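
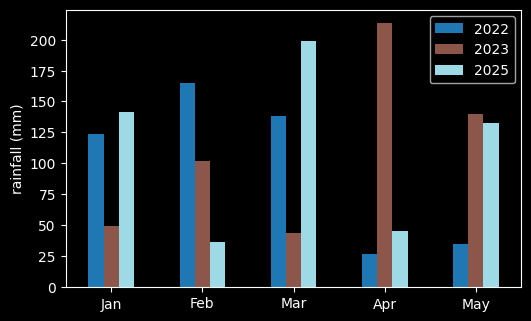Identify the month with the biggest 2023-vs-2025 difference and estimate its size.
Apr: 2023 ≈ 220, 2025 ≈ 40 → gap ≈ 180. Next-largest (Mar) is only ≈ 160.

Apr, ≈ 180 mm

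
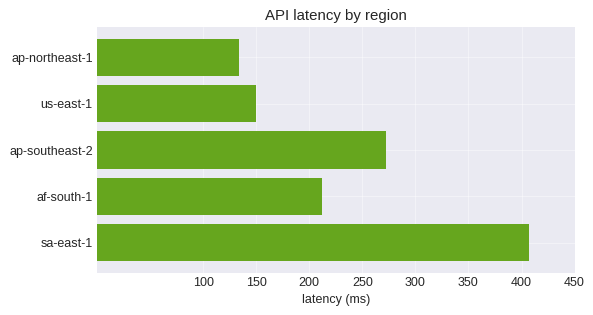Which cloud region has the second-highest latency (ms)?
ap-southeast-2

Top 3: sa-east-1 ≈ 400, ap-southeast-2 ≈ 250, af-south-1 ≈ 200.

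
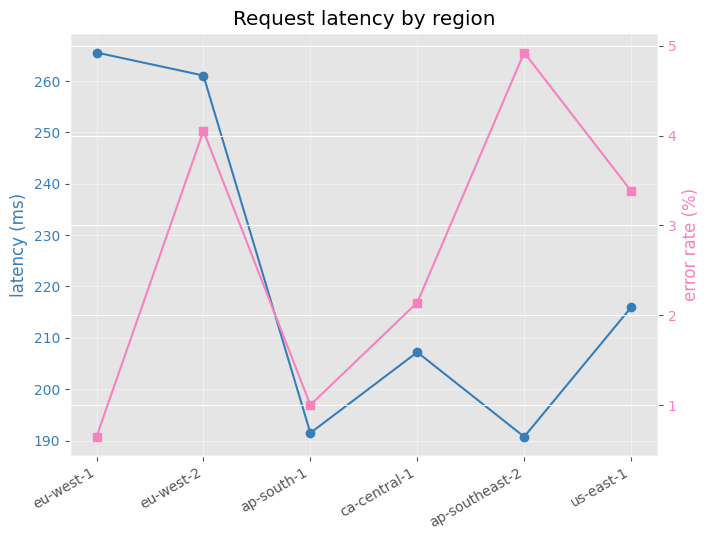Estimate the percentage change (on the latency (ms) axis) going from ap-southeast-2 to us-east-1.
≈ +15.8%

ap-southeast-2 ≈ 190, us-east-1 ≈ 220; (220 − 190) / 190 ≈ +15.8%.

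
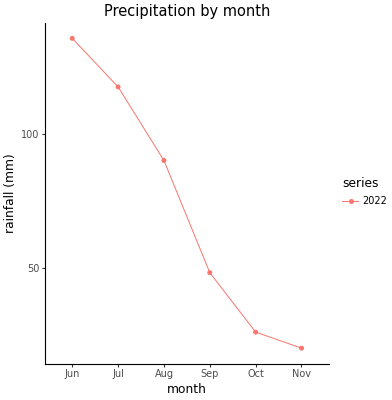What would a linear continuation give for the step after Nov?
Last three: 50, 30, 20 → slope ≈ -15/step → next ≈ 5.

≈ 5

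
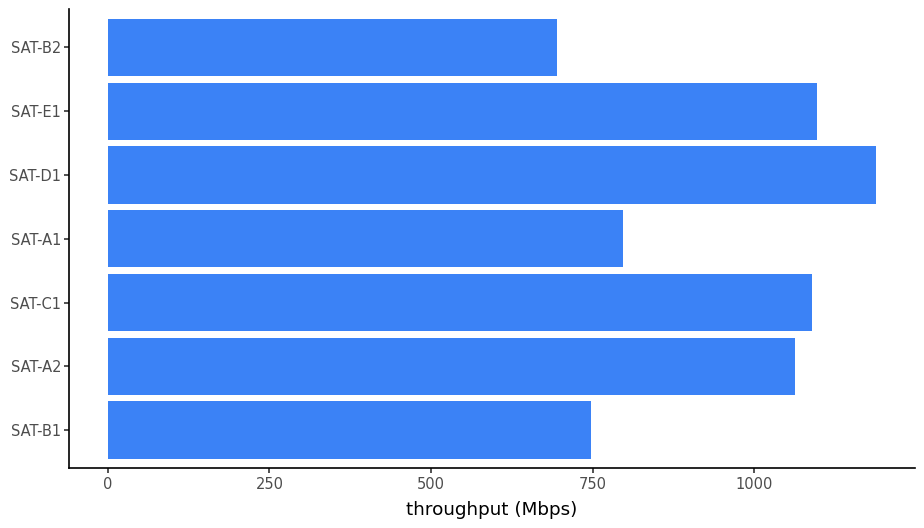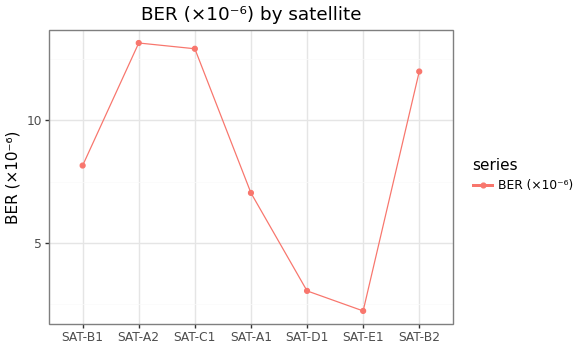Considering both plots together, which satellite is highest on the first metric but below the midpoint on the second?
Chart 2 median BER (×10⁻⁶) ≈ 8; below-median satellites: SAT-A1, SAT-D1, SAT-E1. Among those, SAT-D1 has the highest throughput (Mbps) (≈ 1200).

SAT-D1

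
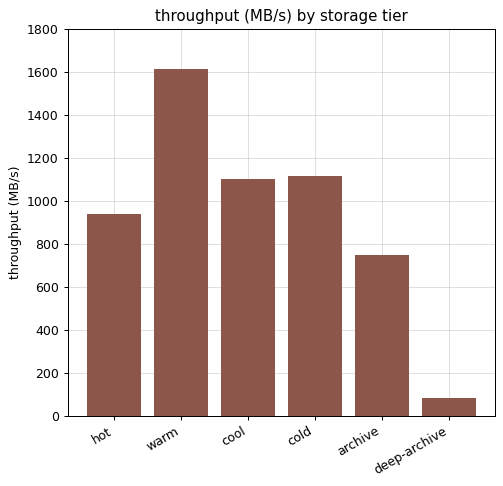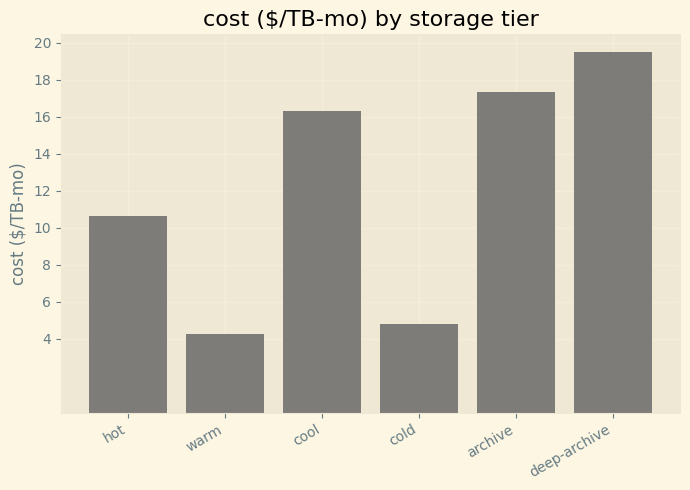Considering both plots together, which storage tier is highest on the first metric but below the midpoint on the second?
warm

Chart 2 median cost ($/TB-mo) ≈ 14; below-median storage tiers: hot, warm, cold. Among those, warm has the highest throughput (MB/s) (≈ 1600).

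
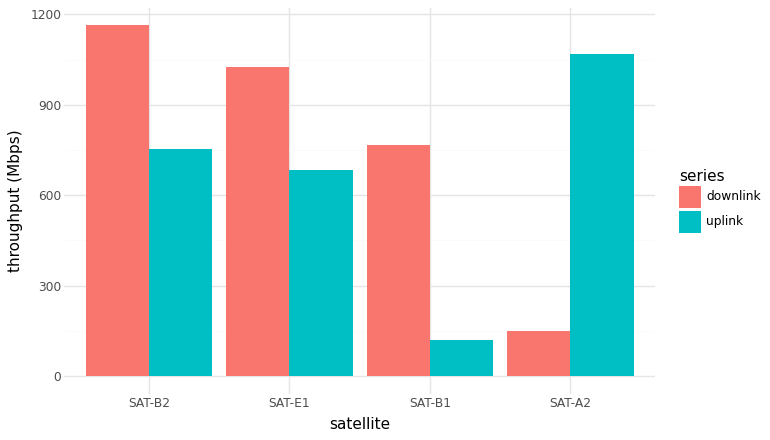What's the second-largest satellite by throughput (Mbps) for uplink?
SAT-B2

Top 3 for uplink: SAT-A2 ≈ 1100, SAT-B2 ≈ 800, SAT-E1 ≈ 700.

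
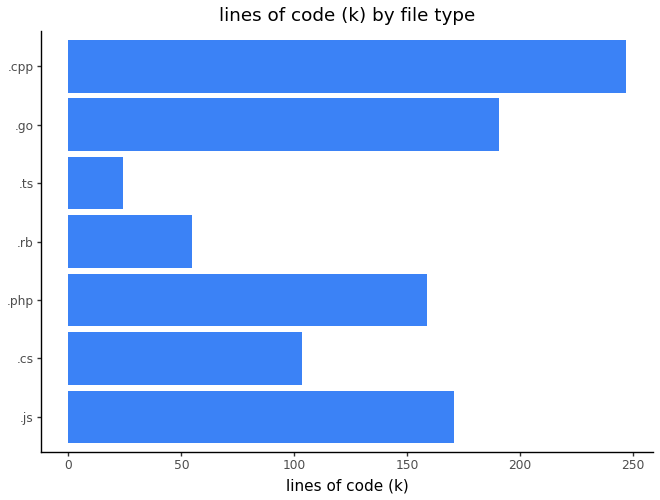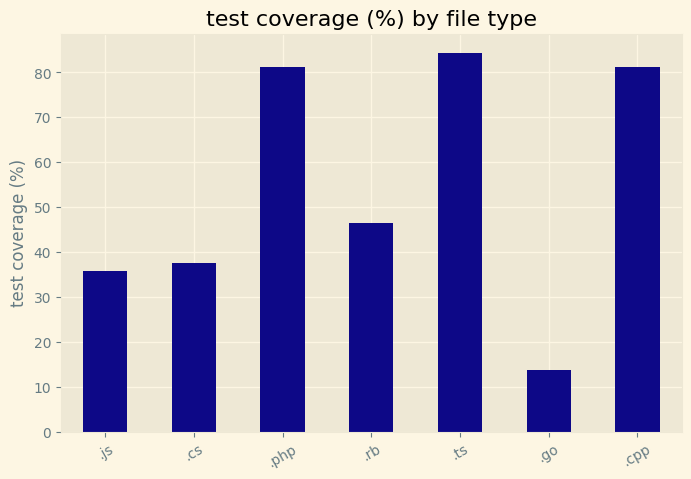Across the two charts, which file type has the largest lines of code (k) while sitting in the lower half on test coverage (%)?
Chart 2 median test coverage (%) ≈ 50; below-median file types: .js, .cs, .go. Among those, .go has the highest lines of code (k) (≈ 200).

.go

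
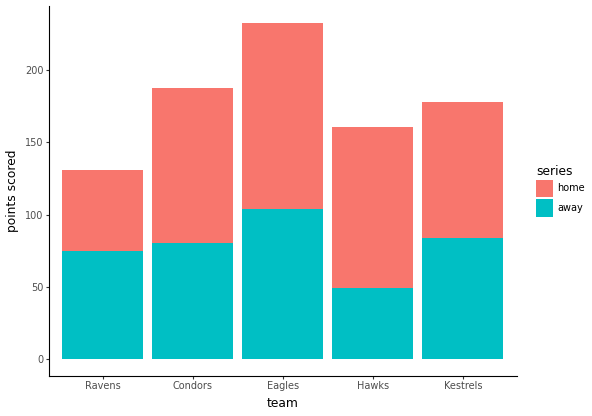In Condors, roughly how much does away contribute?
≈ 80

away top ≈ 80, bottom ≈ 0; segment ≈ 80.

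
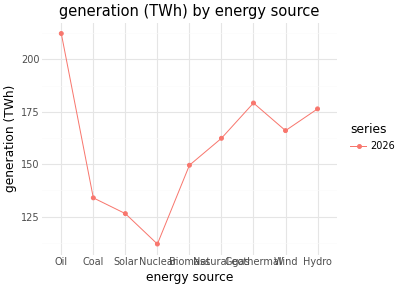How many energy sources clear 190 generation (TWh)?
Above 190: Oil.

1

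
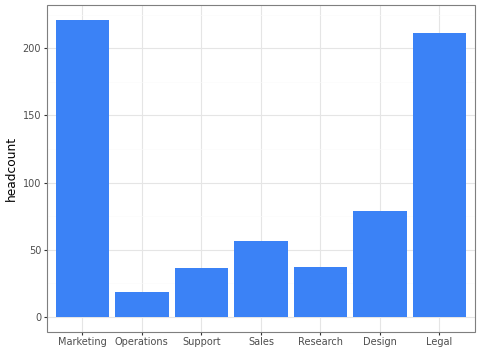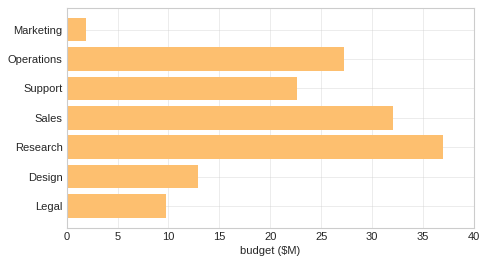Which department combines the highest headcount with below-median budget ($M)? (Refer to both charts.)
Marketing

Chart 2 median budget ($M) ≈ 25; below-median departments: Marketing, Design, Legal. Among those, Marketing has the highest headcount (≈ 225).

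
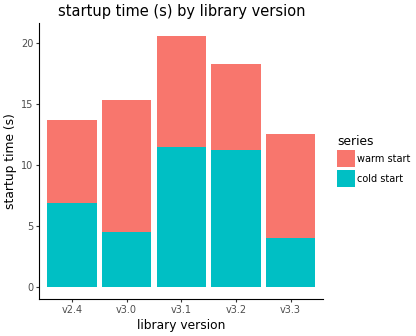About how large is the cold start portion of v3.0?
≈ 4

cold start top ≈ 4, bottom ≈ 0; segment ≈ 4.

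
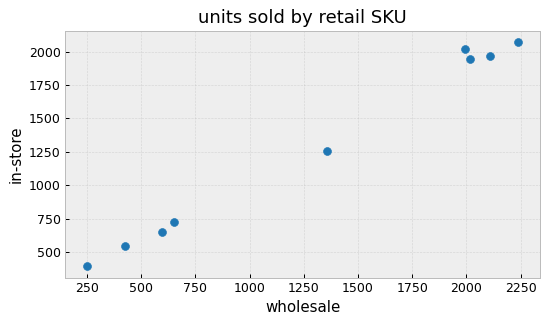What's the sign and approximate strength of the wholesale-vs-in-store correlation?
positive, strong

Points are positively correlated; strong (|r| ≈ 1.0).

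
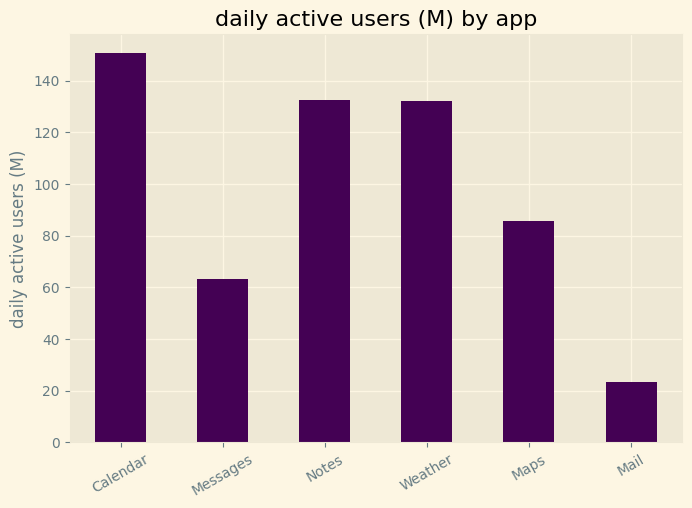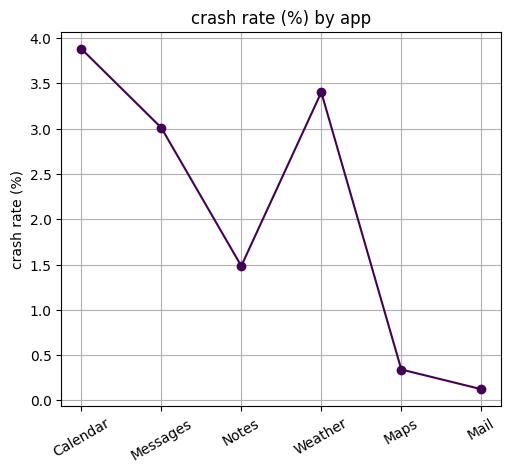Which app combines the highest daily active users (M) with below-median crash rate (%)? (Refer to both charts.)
Notes

Chart 2 median crash rate (%) ≈ 2; below-median apps: Notes, Maps, Mail. Among those, Notes has the highest daily active users (M) (≈ 140).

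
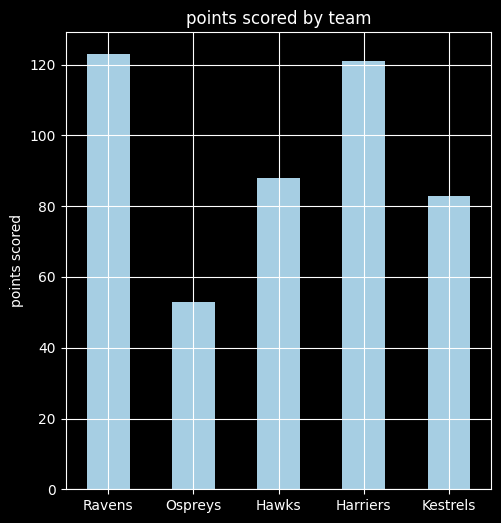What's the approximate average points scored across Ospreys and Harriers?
≈ 90

(60 + 120) / 2 ≈ 90.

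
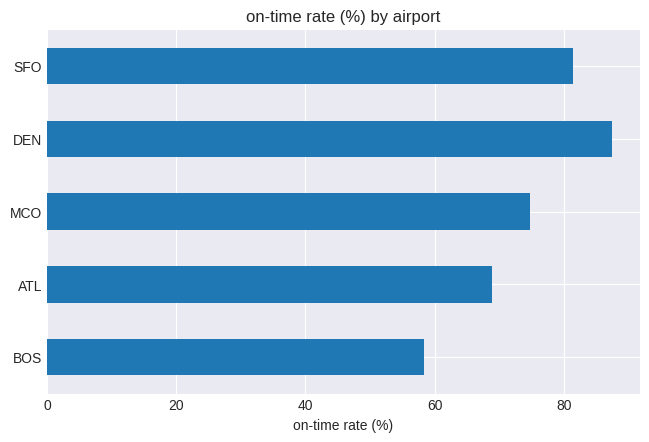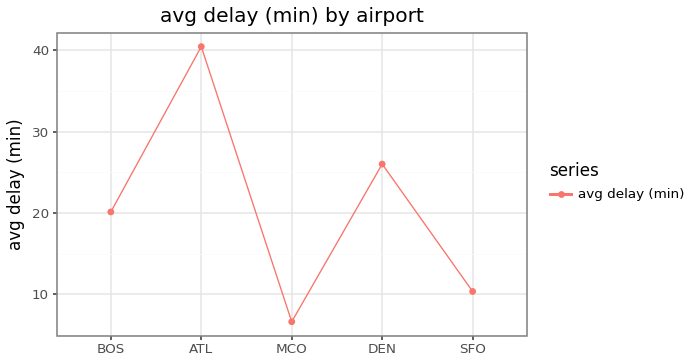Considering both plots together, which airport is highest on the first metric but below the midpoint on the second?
Chart 2 median avg delay (min) ≈ 20; below-median airports: MCO, SFO. Among those, SFO has the highest on-time rate (%) (≈ 80).

SFO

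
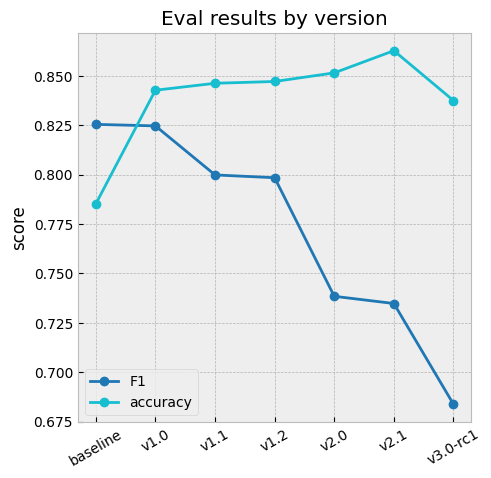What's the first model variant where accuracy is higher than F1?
baseline: accuracy ≈ 0.78 vs F1 ≈ 0.82 (not yet); v1.0: accuracy ≈ 0.84 vs F1 ≈ 0.82 (first crossover).

v1.0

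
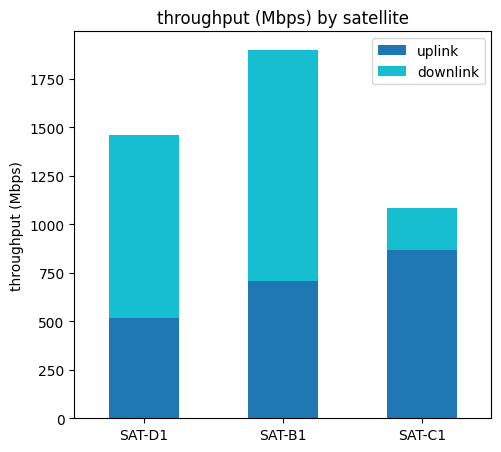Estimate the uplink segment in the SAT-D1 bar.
uplink top ≈ 600, bottom ≈ 0; segment ≈ 600.

≈ 600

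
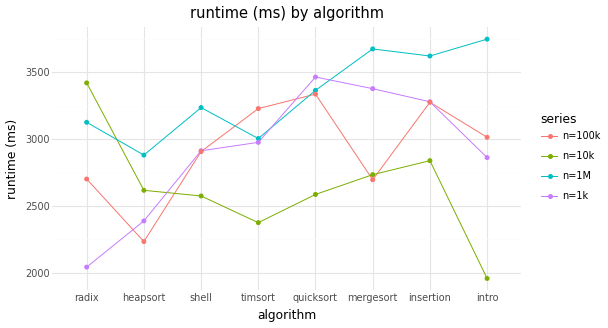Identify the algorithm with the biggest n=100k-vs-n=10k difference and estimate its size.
intro, ≈ 1000 ms

intro: n=100k ≈ 3000, n=10k ≈ 2000 → gap ≈ 1000. Next-largest (timsort) is only ≈ 800.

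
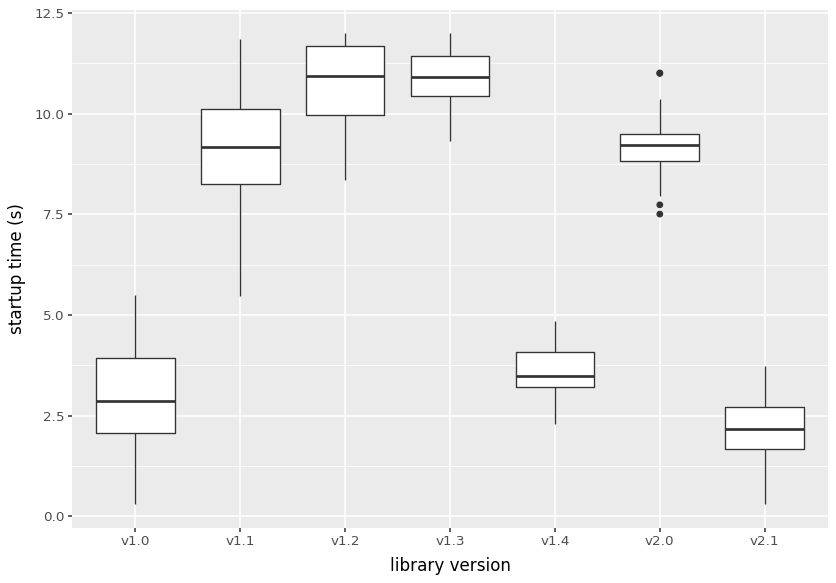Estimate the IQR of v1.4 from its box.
≈ 1

Q3 ≈ 4, Q1 ≈ 3; IQR ≈ 1.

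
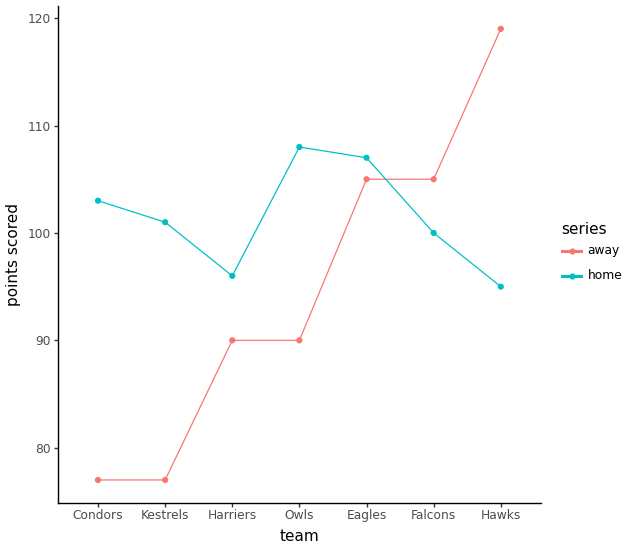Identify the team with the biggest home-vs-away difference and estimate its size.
Condors, ≈ 30

Condors: home ≈ 105, away ≈ 75 → gap ≈ 30. Next-largest (Hawks) is only ≈ 25.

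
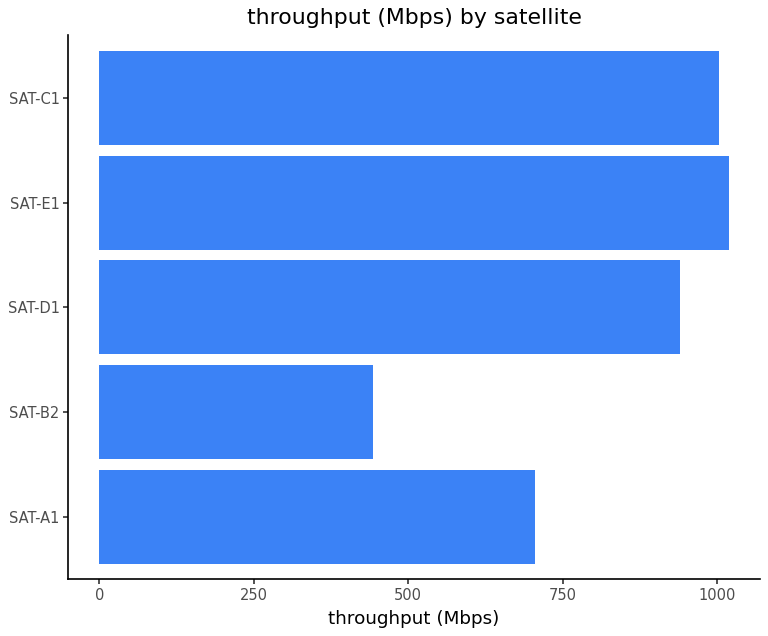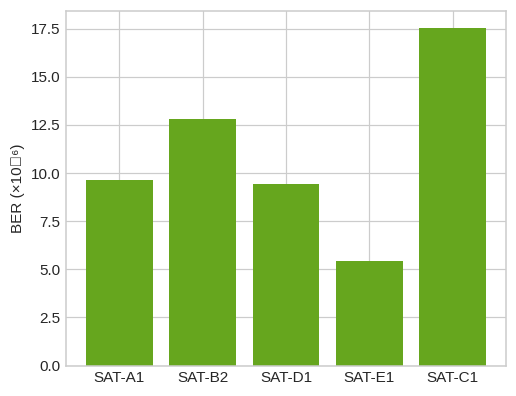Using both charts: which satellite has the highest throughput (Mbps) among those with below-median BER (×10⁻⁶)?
Chart 2 median BER (×10⁻⁶) ≈ 10; below-median satellites: SAT-D1, SAT-E1. Among those, SAT-E1 has the highest throughput (Mbps) (≈ 1000).

SAT-E1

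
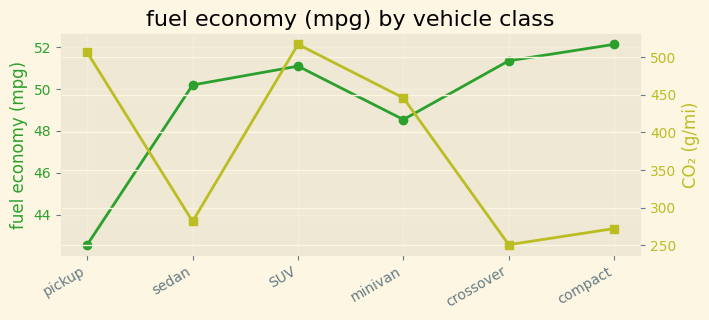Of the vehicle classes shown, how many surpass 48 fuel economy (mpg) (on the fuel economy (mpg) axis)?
5

Above 48: sedan, SUV, minivan, crossover, compact.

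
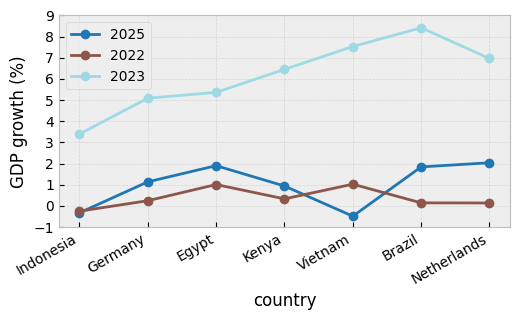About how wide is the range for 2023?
Max Brazil ≈ 8, min Indonesia ≈ 3; range ≈ 5.

≈ 5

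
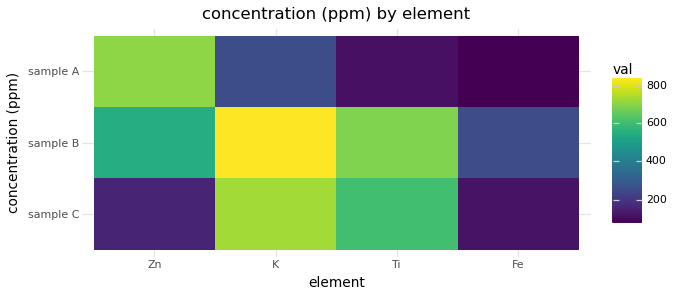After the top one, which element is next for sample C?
Top 3 for sample C: K ≈ 700, Ti ≈ 600, Zn ≈ 200.

Ti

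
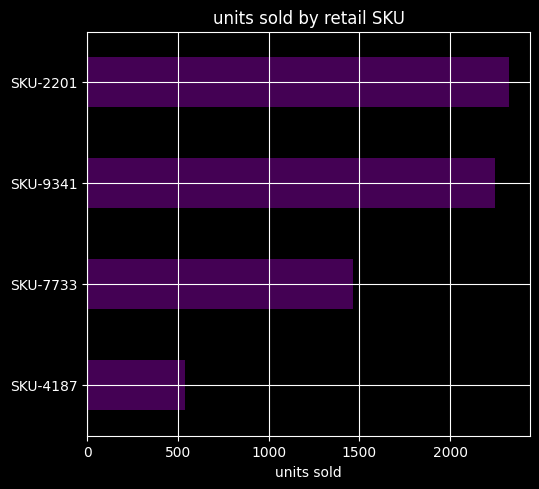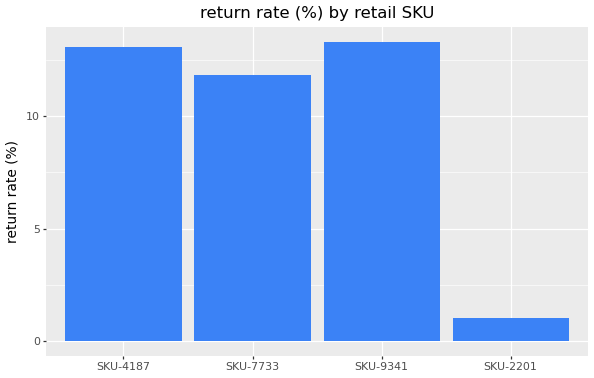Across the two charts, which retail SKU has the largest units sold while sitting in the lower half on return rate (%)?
SKU-2201

Chart 2 median return rate (%) ≈ 12; below-median retail SKUs: SKU-7733, SKU-2201. Among those, SKU-2201 has the highest units sold (≈ 2500).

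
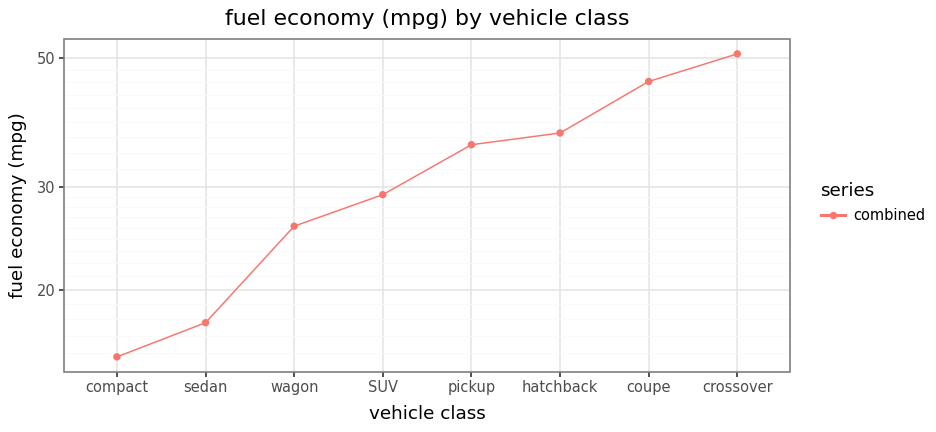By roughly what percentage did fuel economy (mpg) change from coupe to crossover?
coupe ≈ 45, crossover ≈ 50; (50 − 45) / 45 ≈ +11.1%.

≈ +11.1%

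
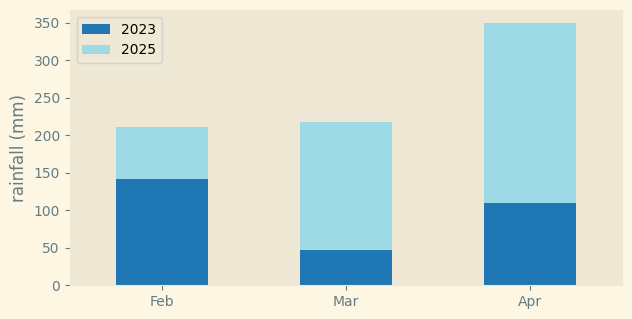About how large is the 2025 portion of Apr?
≈ 250

2025 top ≈ 350, bottom ≈ 100; segment ≈ 250.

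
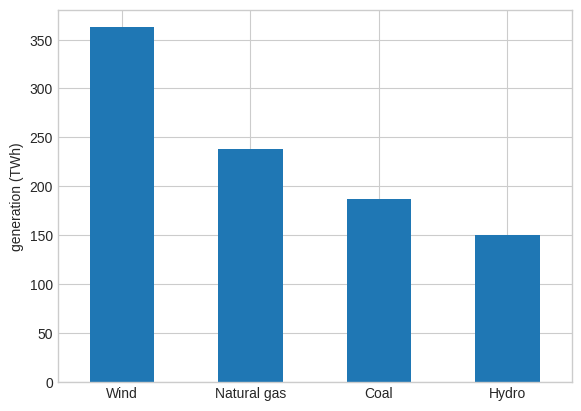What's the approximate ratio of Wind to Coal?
Wind ≈ 350, Coal ≈ 200; 350/200 ≈ 1.75.

≈ 1.75×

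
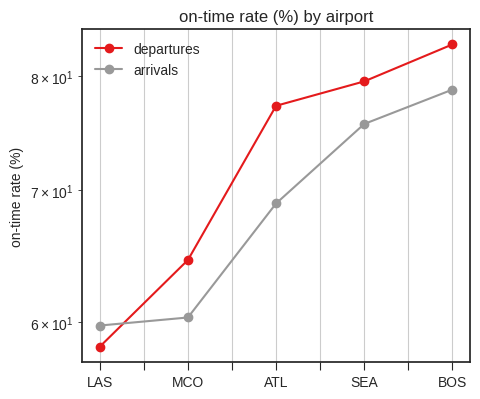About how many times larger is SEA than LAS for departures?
SEA ≈ 80, LAS ≈ 60; 80/60 ≈ 1.33.

≈ 1.33×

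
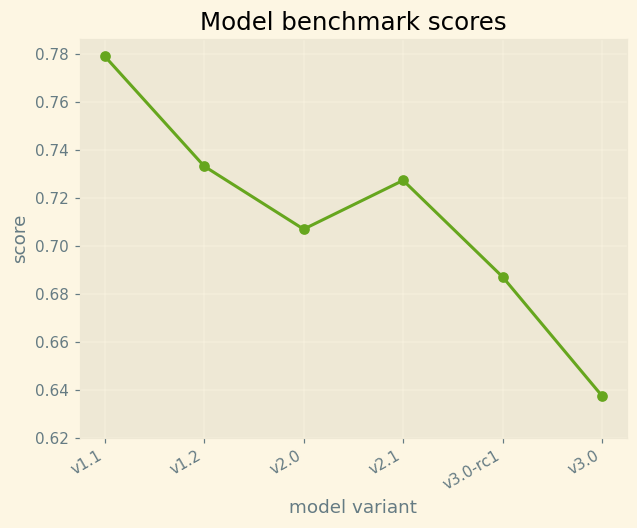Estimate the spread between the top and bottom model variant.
Max v1.1 ≈ 0.78, min v3.0 ≈ 0.64; range ≈ 0.14.

≈ 0.14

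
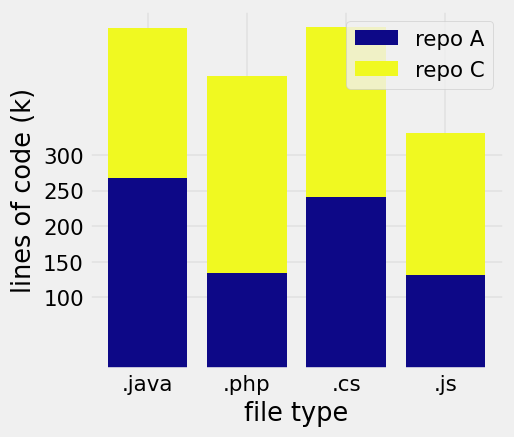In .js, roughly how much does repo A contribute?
repo A top ≈ 150, bottom ≈ 0; segment ≈ 150.

≈ 150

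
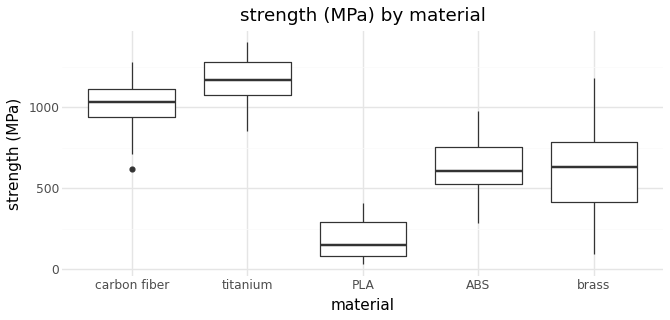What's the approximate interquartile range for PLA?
Q3 ≈ 300, Q1 ≈ 100; IQR ≈ 200.

≈ 200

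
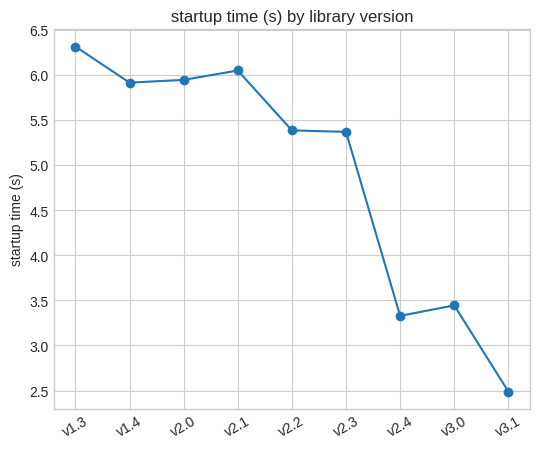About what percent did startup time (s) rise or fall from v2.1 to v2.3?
≈ -8.3%

v2.1 ≈ 6.0, v2.3 ≈ 5.5; (5.5 − 6.0) / 6.0 ≈ -8.3%.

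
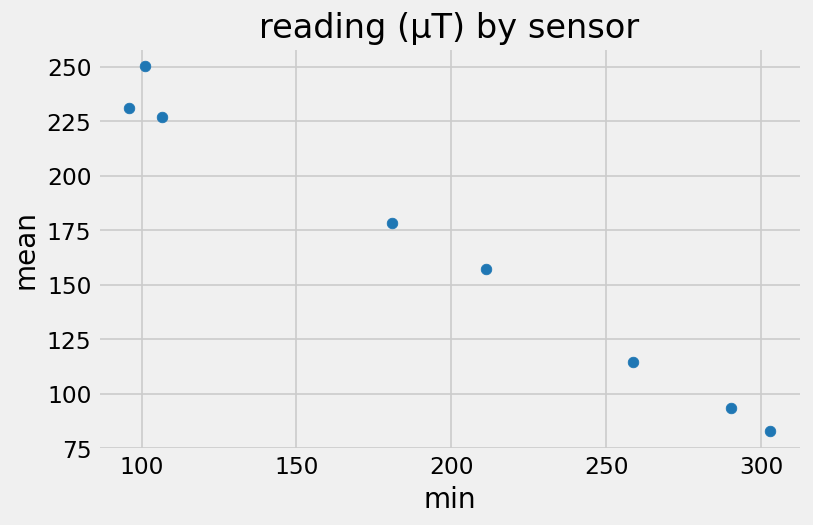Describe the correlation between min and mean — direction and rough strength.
negative, strong

Points are negatively correlated; strong (|r| ≈ 1.0).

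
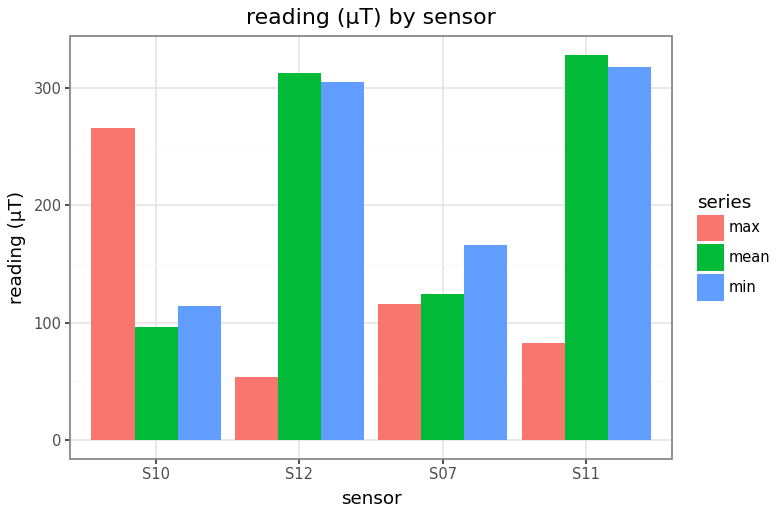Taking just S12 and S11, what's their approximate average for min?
≈ 300

(300 + 300) / 2 ≈ 300.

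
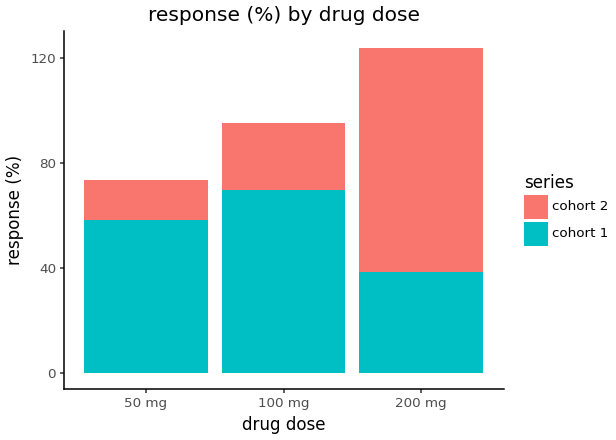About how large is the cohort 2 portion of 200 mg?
cohort 2 top ≈ 120, bottom ≈ 40; segment ≈ 80.

≈ 80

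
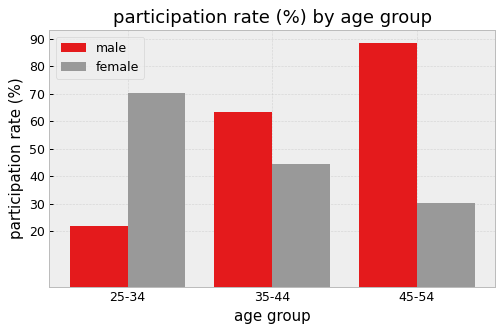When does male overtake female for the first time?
25-34: male ≈ 20 vs female ≈ 70 (not yet); 35-44: male ≈ 60 vs female ≈ 40 (first crossover).

35-44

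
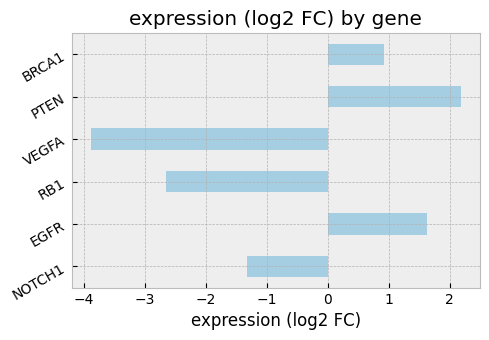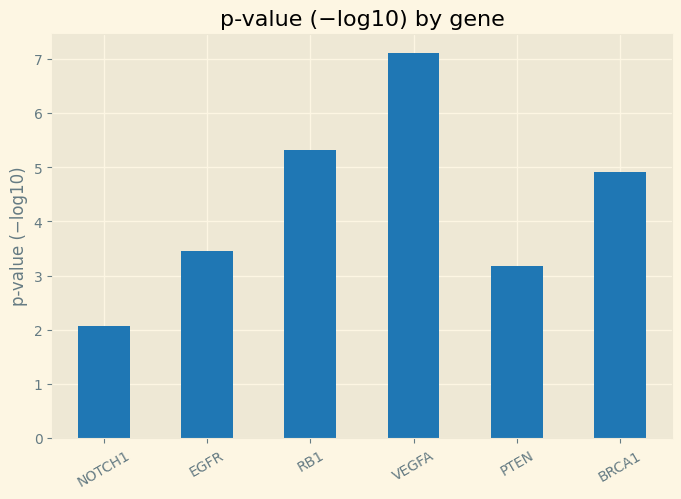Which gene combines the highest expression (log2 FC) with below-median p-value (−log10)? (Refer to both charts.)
Chart 2 median p-value (−log10) ≈ 4; below-median genes: NOTCH1, EGFR, PTEN. Among those, PTEN has the highest expression (log2 FC) (≈ 2).

PTEN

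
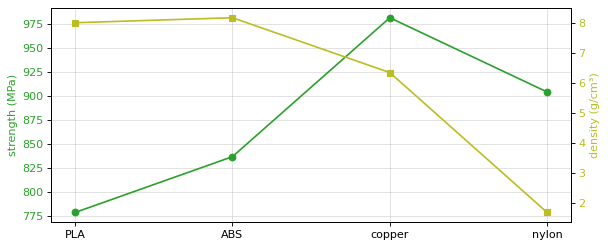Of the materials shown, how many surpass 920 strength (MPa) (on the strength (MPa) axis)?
1

Above 920: copper.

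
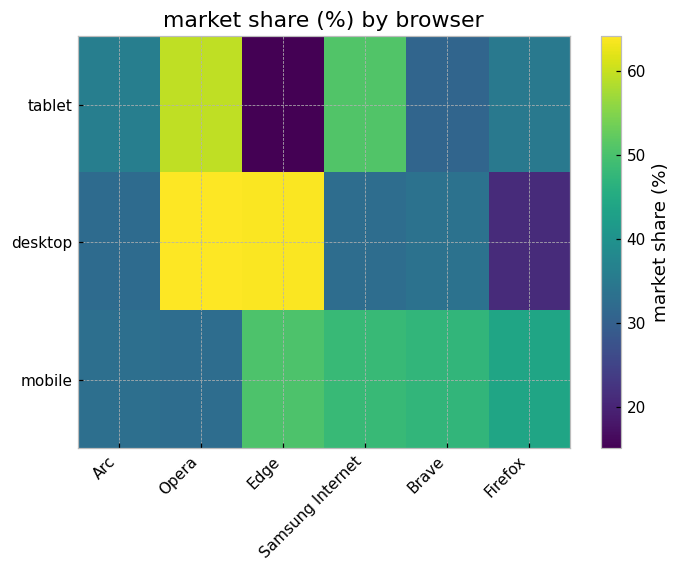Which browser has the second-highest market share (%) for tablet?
Samsung Internet

Top 3 for tablet: Opera ≈ 60, Samsung Internet ≈ 50, Arc ≈ 35.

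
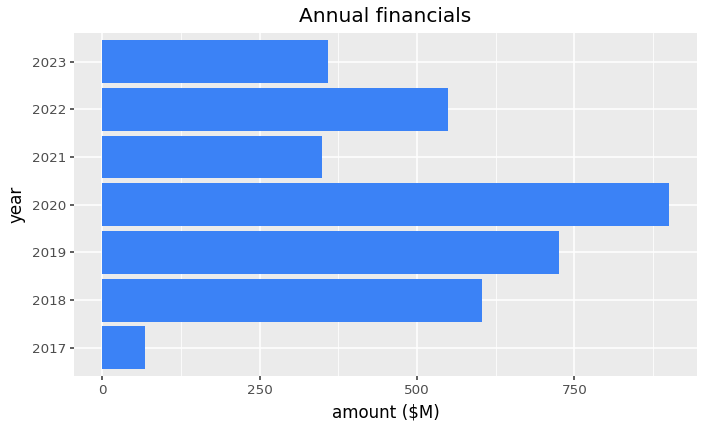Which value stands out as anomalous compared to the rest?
2017

2017 ≈ 100; the rest sit between ≈ 300 and ≈ 900.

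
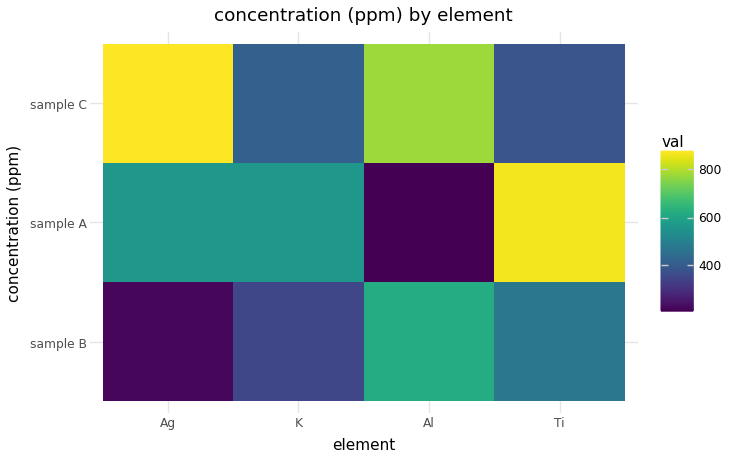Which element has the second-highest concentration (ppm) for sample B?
Top 3 for sample B: Al ≈ 600, Ti ≈ 500, K ≈ 300.

Ti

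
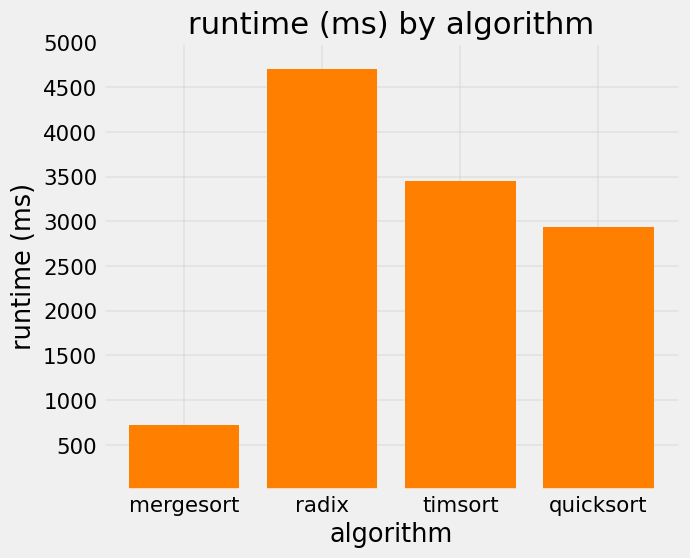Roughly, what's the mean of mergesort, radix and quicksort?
(500 + 4500 + 3000) / 3 ≈ 2667.

≈ 2667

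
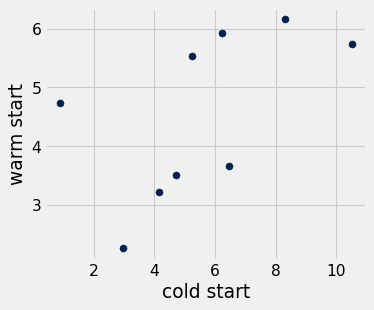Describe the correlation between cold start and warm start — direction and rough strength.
Points are positively correlated; moderate (|r| ≈ 0.6).

positive, moderate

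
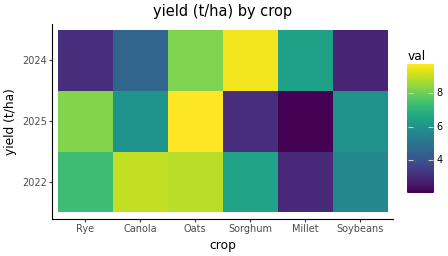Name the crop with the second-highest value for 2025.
Top 3 for 2025: Oats ≈ 10, Rye ≈ 8, Canola ≈ 6.

Rye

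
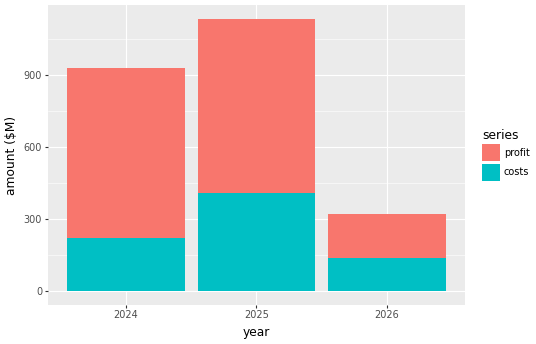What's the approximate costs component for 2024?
≈ 200

costs top ≈ 200, bottom ≈ 0; segment ≈ 200.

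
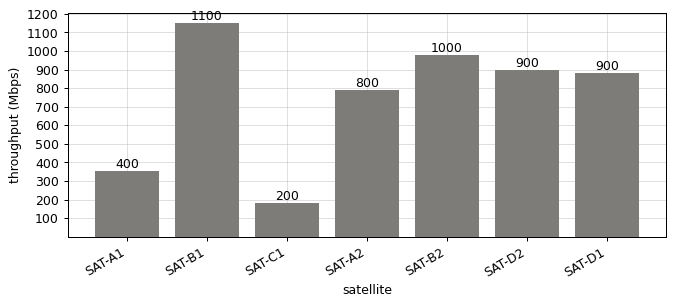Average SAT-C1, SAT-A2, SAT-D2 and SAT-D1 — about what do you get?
(200 + 800 + 900 + 900) / 4 ≈ 700.

≈ 700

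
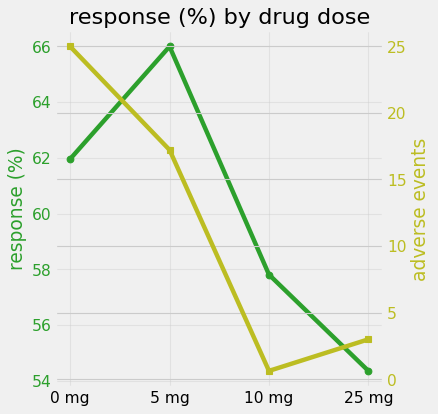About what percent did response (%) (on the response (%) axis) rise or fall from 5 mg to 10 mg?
5 mg ≈ 66, 10 mg ≈ 58; (58 − 66) / 66 ≈ -12.1%.

≈ -12.1%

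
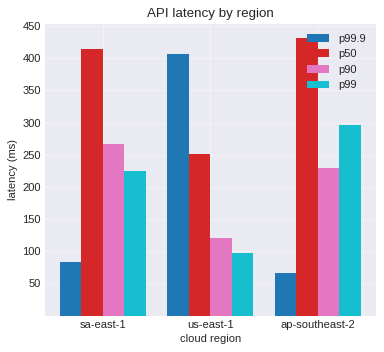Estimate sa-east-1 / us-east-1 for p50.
≈ 1.6×

sa-east-1 ≈ 400, us-east-1 ≈ 250; 400/250 ≈ 1.6.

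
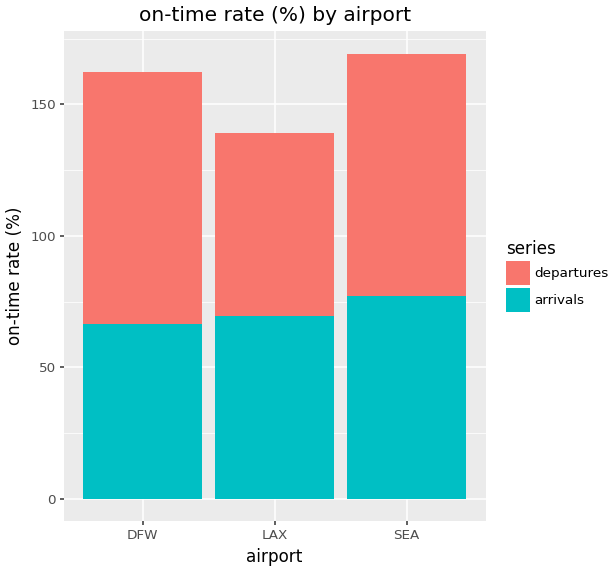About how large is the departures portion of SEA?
≈ 80

departures top ≈ 160, bottom ≈ 80; segment ≈ 80.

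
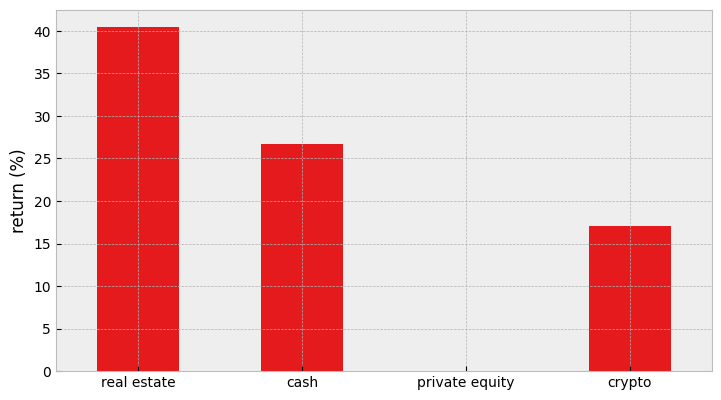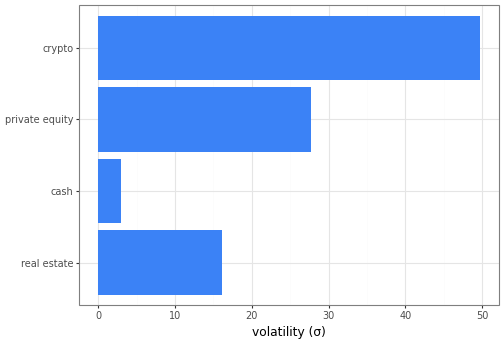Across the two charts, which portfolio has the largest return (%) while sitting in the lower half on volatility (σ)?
Chart 2 median volatility (σ) ≈ 20; below-median portfolios: real estate, cash. Among those, real estate has the highest return (%) (≈ 40).

real estate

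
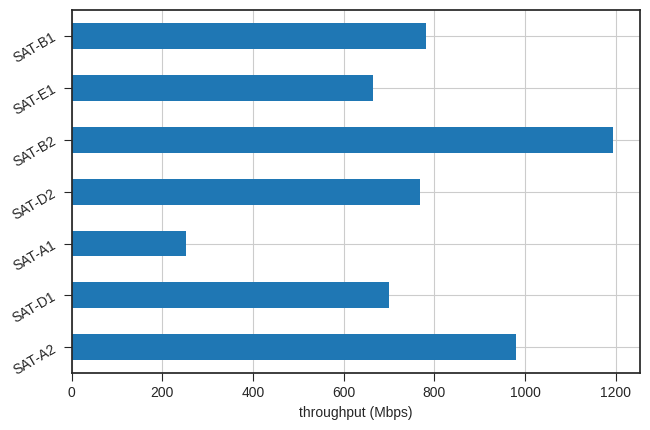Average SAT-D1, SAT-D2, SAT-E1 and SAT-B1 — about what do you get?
≈ 750

(700 + 800 + 700 + 800) / 4 ≈ 750.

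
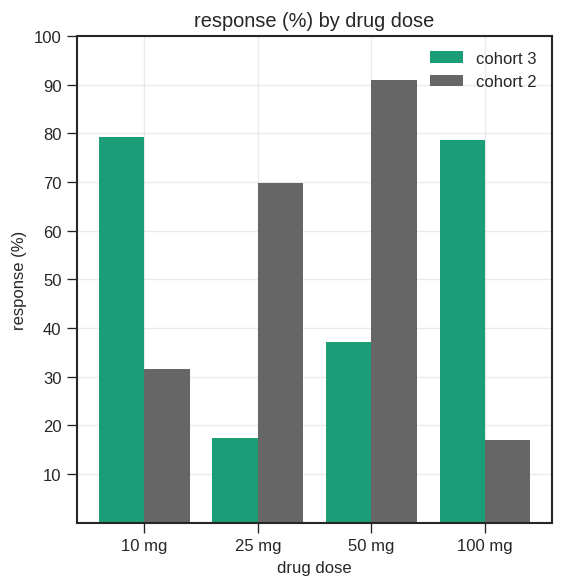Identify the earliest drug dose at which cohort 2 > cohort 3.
10 mg: cohort 2 ≈ 30 vs cohort 3 ≈ 80 (not yet); 25 mg: cohort 2 ≈ 70 vs cohort 3 ≈ 20 (first crossover).

25 mg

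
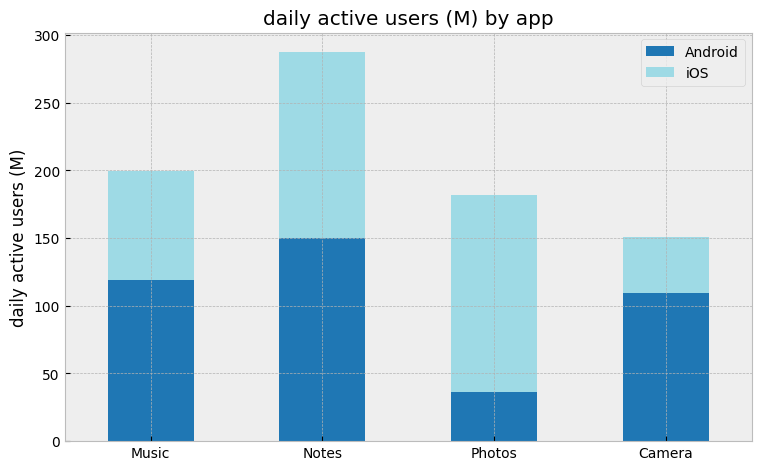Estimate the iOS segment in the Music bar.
iOS top ≈ 200, bottom ≈ 125; segment ≈ 75.

≈ 75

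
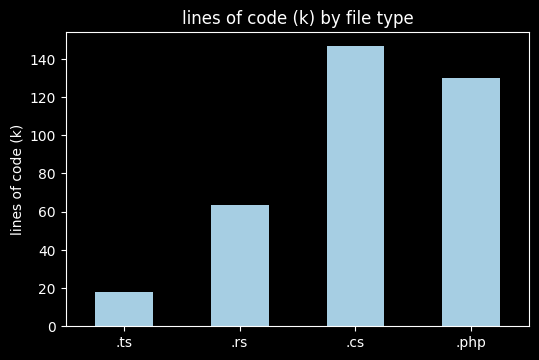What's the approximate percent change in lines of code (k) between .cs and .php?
≈ -14.3%

.cs ≈ 140, .php ≈ 120; (120 − 140) / 140 ≈ -14.3%.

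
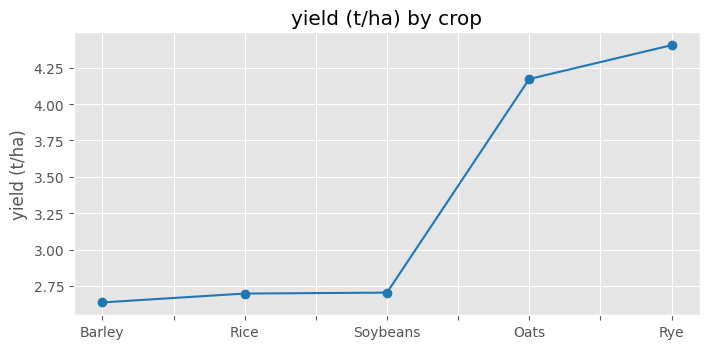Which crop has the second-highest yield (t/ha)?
Top 3: Rye ≈ 4.4, Oats ≈ 4.2, Soybeans ≈ 2.8.

Oats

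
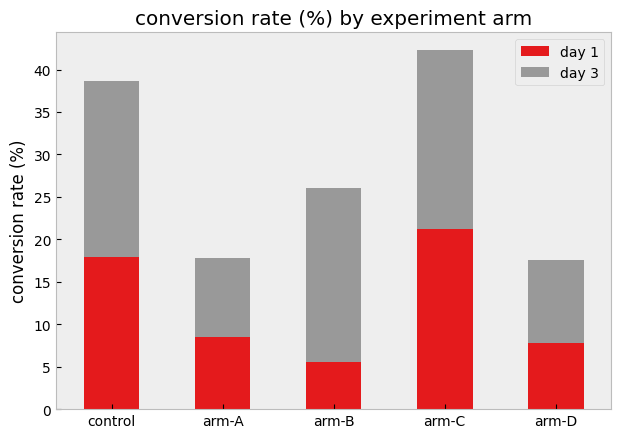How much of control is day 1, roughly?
day 1 top ≈ 20, bottom ≈ 0; segment ≈ 20.

≈ 20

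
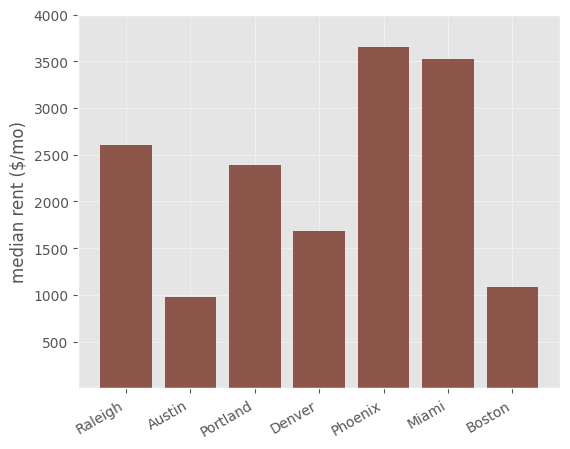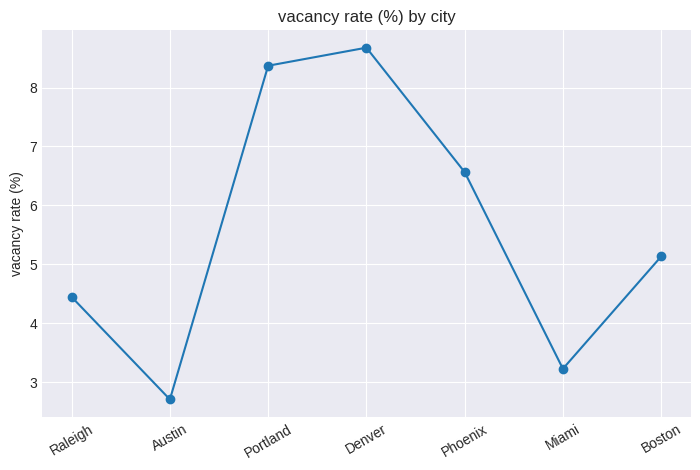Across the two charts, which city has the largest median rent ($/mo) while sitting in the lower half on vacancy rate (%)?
Miami

Chart 2 median vacancy rate (%) ≈ 5; below-median cities: Raleigh, Austin, Miami. Among those, Miami has the highest median rent ($/mo) (≈ 3500).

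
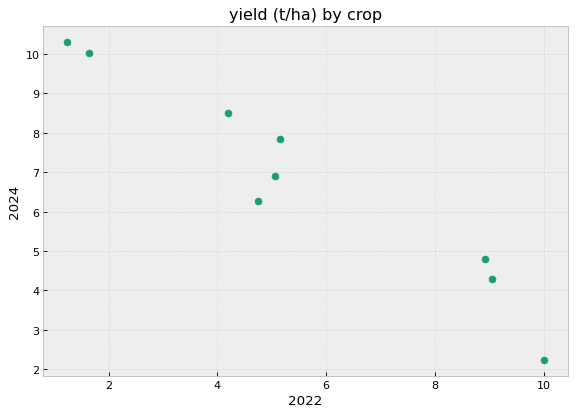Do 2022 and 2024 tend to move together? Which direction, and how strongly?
negative, strong

Points are negatively correlated; strong (|r| ≈ 1.0).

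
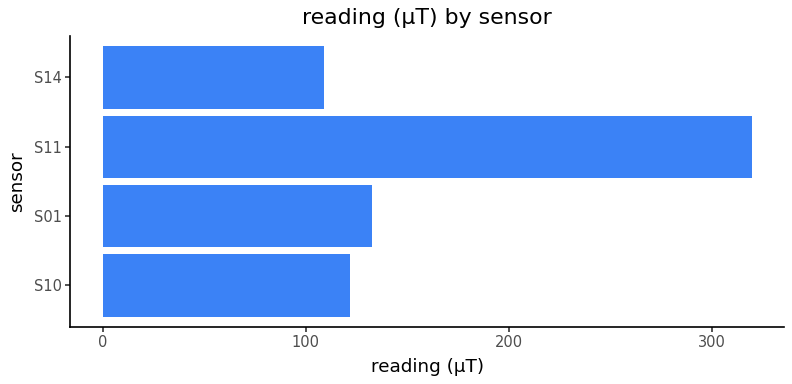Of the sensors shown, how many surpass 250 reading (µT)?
Above 250: S11.

1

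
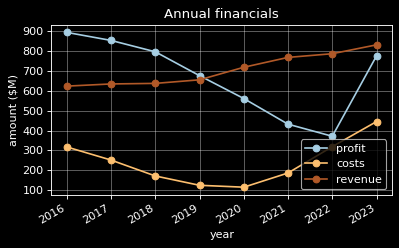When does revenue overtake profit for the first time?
2019: revenue ≈ 700 vs profit ≈ 700 (not yet); 2020: revenue ≈ 700 vs profit ≈ 600 (first crossover).

2020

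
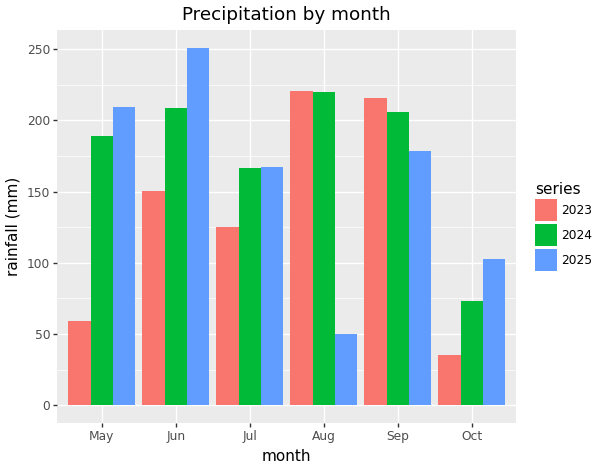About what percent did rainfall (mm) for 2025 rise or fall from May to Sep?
May ≈ 200, Sep ≈ 175; (175 − 200) / 200 ≈ -12.5%.

≈ -12.5%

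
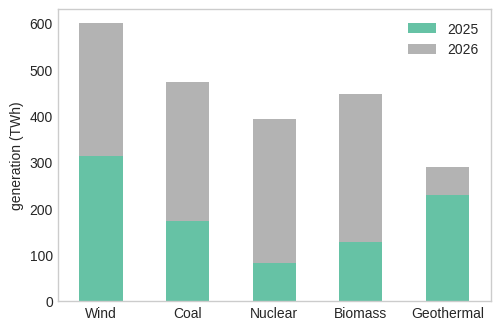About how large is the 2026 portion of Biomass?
≈ 300

2026 top ≈ 400, bottom ≈ 100; segment ≈ 300.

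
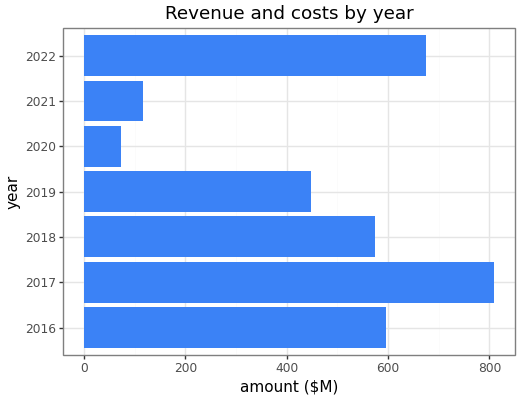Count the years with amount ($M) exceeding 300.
5

Above 300: 2016, 2017, 2018, 2019, 2022.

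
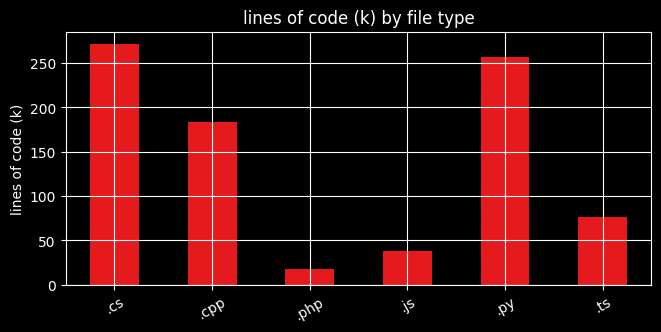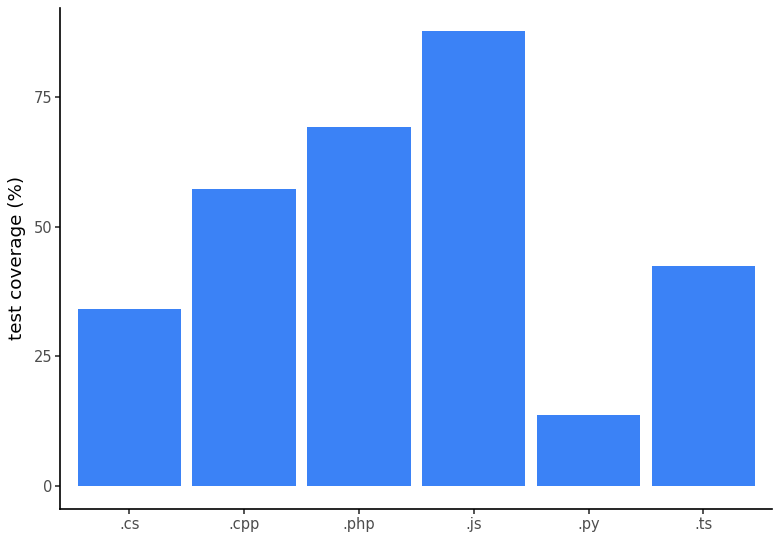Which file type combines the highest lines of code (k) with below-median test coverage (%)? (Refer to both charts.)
.cs

Chart 2 median test coverage (%) ≈ 50; below-median file types: .cs, .py, .ts. Among those, .cs has the highest lines of code (k) (≈ 275).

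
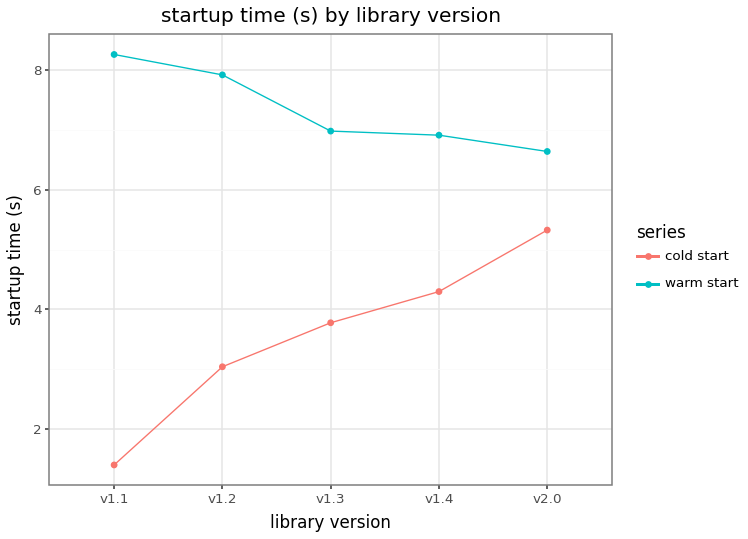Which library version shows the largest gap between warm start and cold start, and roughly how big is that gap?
v1.1: warm start ≈ 8, cold start ≈ 1 → gap ≈ 7. Next-largest (v1.2) is only ≈ 5.

v1.1, ≈ 7 s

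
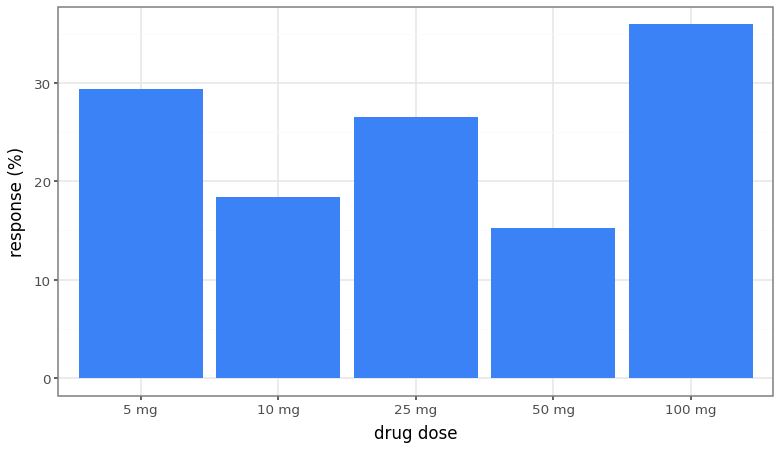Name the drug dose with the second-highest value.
5 mg

Top 3: 100 mg ≈ 35, 5 mg ≈ 30, 25 mg ≈ 25.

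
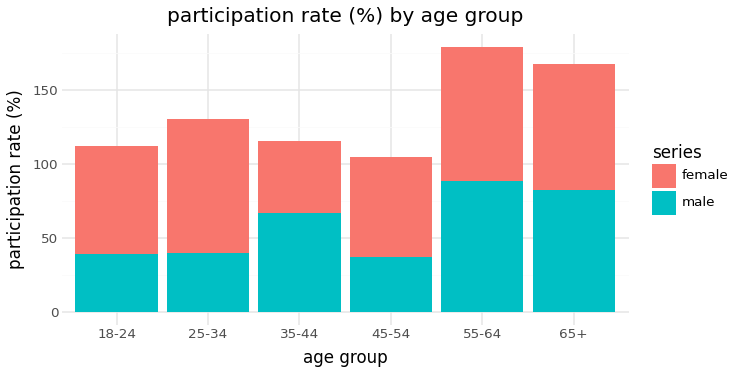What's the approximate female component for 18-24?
≈ 80

female top ≈ 120, bottom ≈ 40; segment ≈ 80.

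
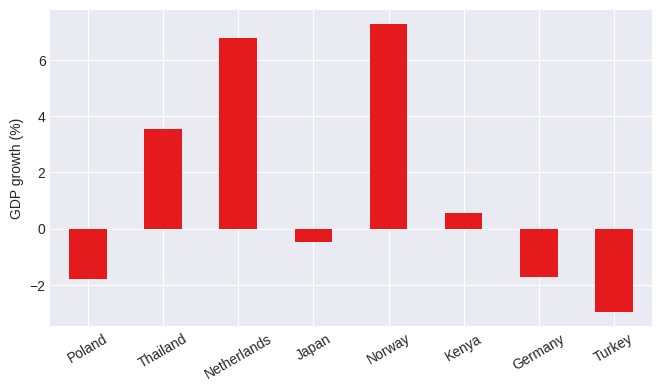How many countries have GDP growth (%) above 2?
3

Above 2: Thailand, Netherlands, Norway.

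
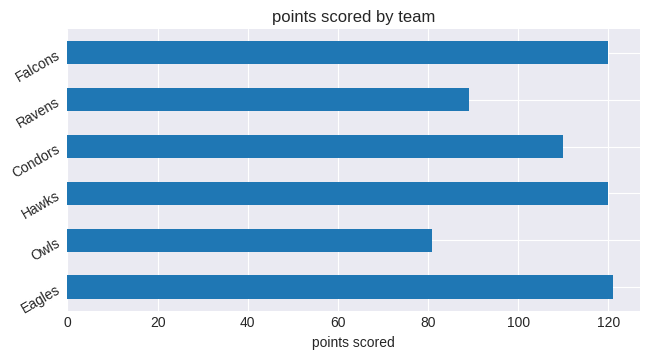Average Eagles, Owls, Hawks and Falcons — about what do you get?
≈ 110

(120 + 80 + 120 + 120) / 4 ≈ 110.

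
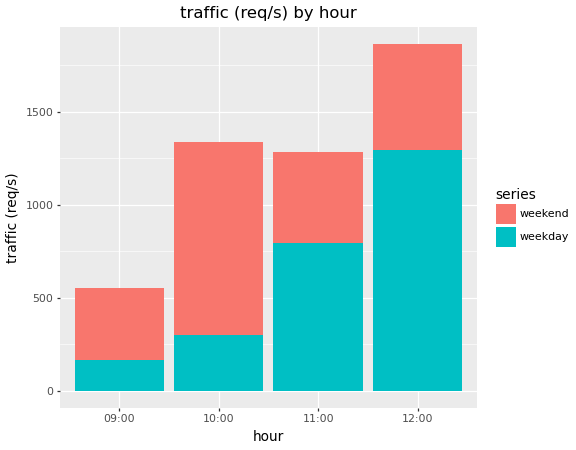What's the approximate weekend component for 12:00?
weekend top ≈ 1800, bottom ≈ 1200; segment ≈ 600.

≈ 600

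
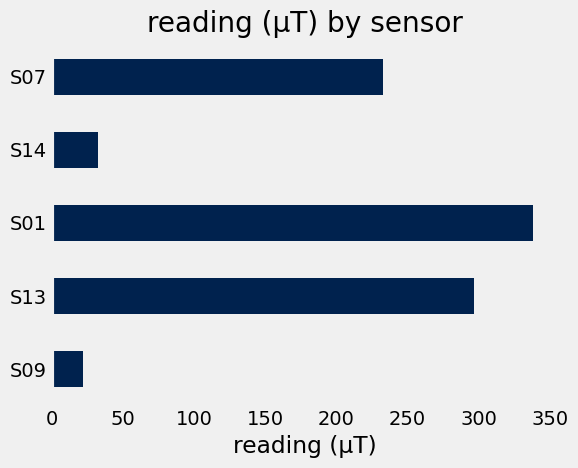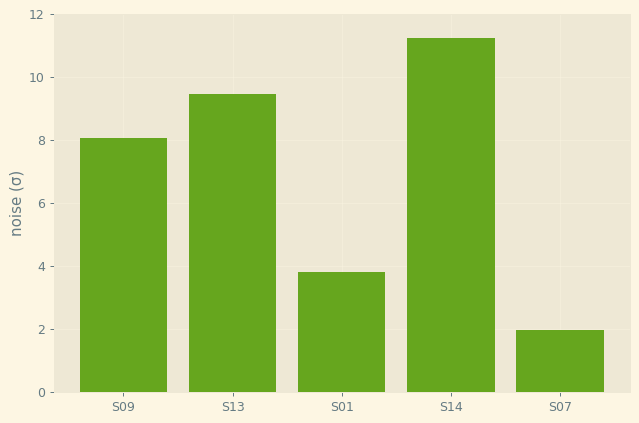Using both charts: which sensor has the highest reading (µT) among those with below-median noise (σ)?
Chart 2 median noise (σ) ≈ 8; below-median sensors: S01, S07. Among those, S01 has the highest reading (µT) (≈ 350).

S01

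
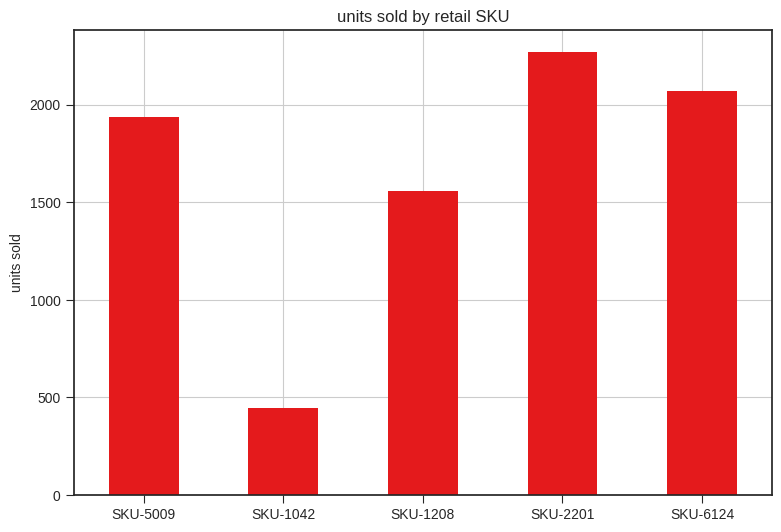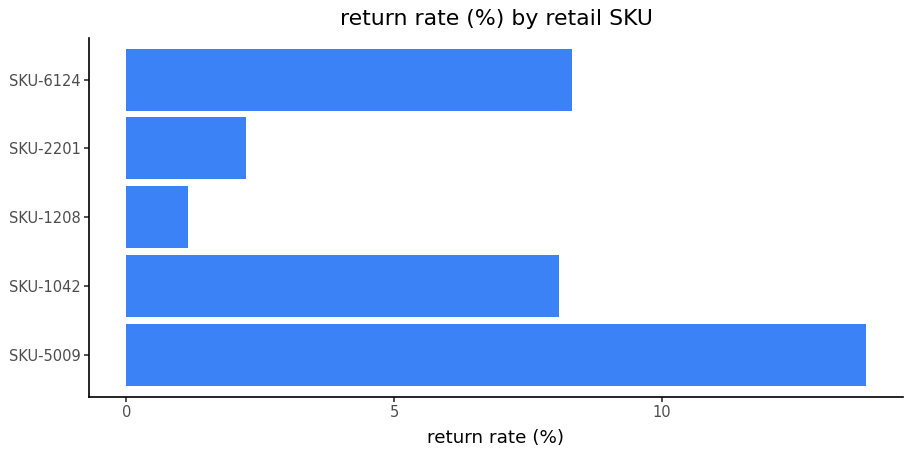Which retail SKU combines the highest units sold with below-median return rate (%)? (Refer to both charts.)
SKU-2201

Chart 2 median return rate (%) ≈ 8; below-median retail SKUs: SKU-1208, SKU-2201. Among those, SKU-2201 has the highest units sold (≈ 2500).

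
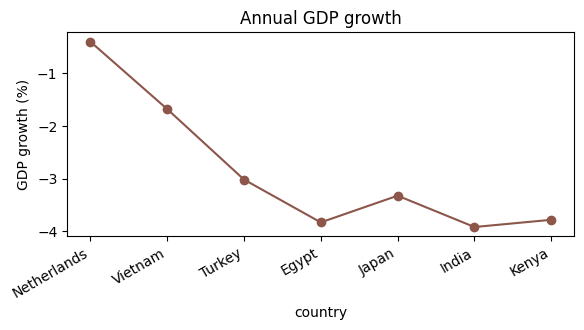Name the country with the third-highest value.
Top 4: Netherlands ≈ -0.5, Vietnam ≈ -1.5, Turkey ≈ -3.0, Japan ≈ -3.5.

Turkey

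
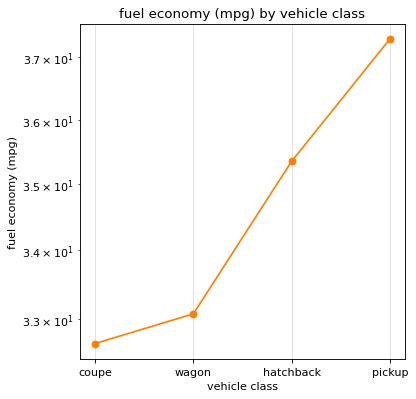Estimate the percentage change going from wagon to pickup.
wagon ≈ 33.0, pickup ≈ 37.5; (37.5 − 33.0) / 33.0 ≈ +13.6%.

≈ +13.6%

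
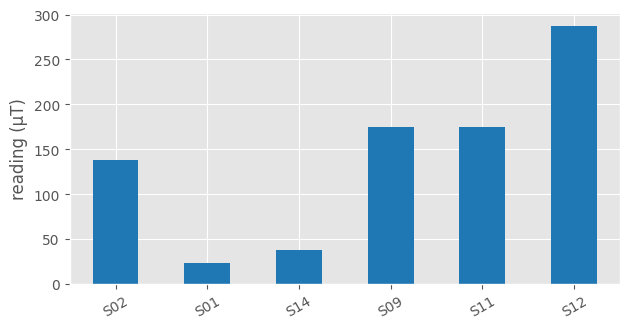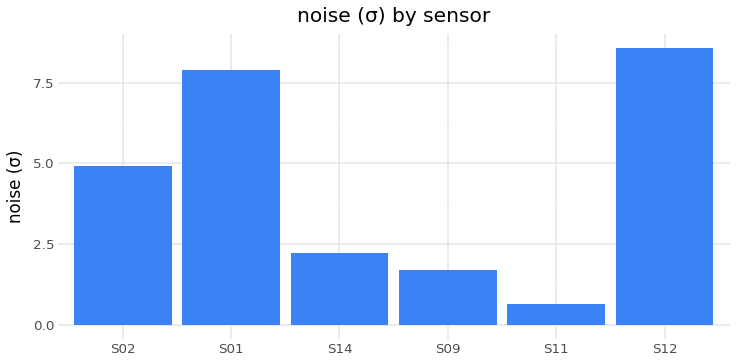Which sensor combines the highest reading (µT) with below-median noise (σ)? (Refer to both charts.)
Chart 2 median noise (σ) ≈ 4; below-median sensors: S14, S09, S11. Among those, S11 has the highest reading (µT) (≈ 200).

S11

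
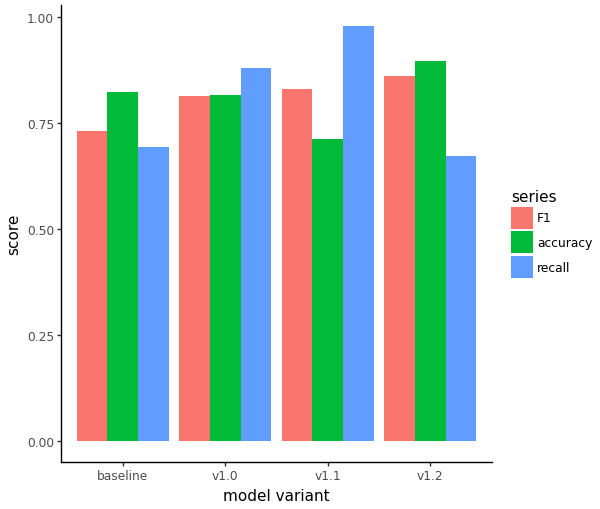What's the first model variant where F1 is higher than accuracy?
v1.1

v1.0: F1 ≈ 0.8 vs accuracy ≈ 0.8 (not yet); v1.1: F1 ≈ 0.8 vs accuracy ≈ 0.7 (first crossover).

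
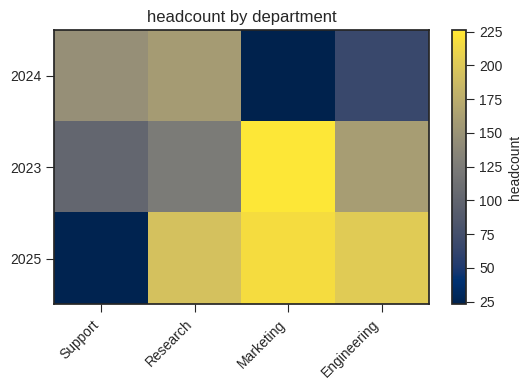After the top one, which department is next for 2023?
Engineering

Top 3 for 2023: Marketing ≈ 220, Engineering ≈ 160, Research ≈ 120.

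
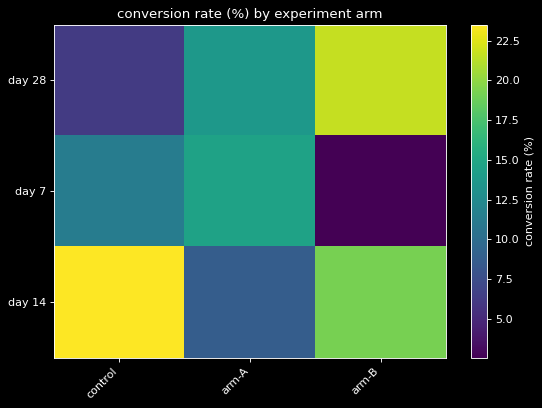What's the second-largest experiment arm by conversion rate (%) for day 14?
arm-B

Top 3 for day 14: control ≈ 24, arm-B ≈ 20, arm-A ≈ 8.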